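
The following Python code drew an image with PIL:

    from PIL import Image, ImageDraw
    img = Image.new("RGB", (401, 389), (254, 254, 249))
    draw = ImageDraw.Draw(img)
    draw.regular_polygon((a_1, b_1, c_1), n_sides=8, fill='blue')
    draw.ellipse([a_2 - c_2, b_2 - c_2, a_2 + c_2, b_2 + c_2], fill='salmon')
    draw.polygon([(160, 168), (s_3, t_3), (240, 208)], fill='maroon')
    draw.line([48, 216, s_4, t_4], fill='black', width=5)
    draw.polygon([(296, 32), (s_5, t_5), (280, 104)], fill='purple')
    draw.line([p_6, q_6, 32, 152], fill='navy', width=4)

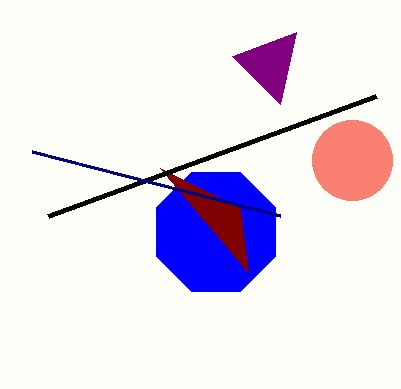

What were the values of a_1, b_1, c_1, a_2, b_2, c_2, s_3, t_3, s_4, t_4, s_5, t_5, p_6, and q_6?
a_1 = 216, b_1 = 232, c_1 = 64, a_2 = 352, b_2 = 160, c_2 = 40, s_3 = 248, t_3 = 272, s_4 = 376, t_4 = 96, s_5 = 232, t_5 = 56, p_6 = 280, q_6 = 216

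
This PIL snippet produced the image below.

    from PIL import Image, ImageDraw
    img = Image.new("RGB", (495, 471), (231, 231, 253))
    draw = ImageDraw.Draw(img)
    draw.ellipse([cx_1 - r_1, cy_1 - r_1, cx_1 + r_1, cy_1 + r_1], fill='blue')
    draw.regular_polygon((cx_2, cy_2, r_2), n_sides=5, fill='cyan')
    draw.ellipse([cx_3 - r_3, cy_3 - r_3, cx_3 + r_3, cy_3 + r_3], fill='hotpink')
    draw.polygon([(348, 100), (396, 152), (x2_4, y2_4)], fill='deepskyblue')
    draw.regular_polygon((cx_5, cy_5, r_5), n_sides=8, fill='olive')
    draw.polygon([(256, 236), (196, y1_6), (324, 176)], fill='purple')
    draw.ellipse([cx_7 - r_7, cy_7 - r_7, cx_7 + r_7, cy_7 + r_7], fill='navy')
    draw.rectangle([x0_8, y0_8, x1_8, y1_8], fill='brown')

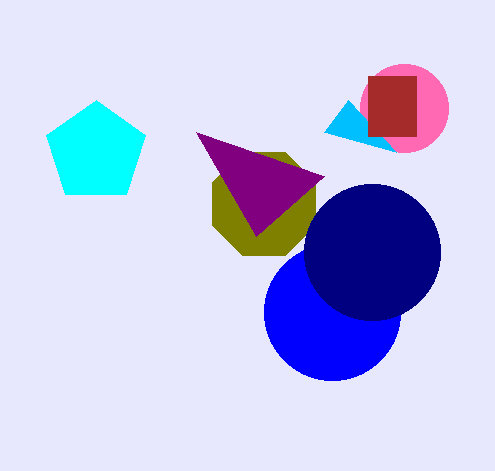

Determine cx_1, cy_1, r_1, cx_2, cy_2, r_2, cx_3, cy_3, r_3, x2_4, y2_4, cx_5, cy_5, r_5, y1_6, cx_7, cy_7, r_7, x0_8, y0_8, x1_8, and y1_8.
cx_1 = 332; cy_1 = 312; r_1 = 68; cx_2 = 96; cy_2 = 152; r_2 = 52; cx_3 = 404; cy_3 = 108; r_3 = 44; x2_4 = 324; y2_4 = 132; cx_5 = 264; cy_5 = 204; r_5 = 56; y1_6 = 132; cx_7 = 372; cy_7 = 252; r_7 = 68; x0_8 = 368; y0_8 = 76; x1_8 = 416; y1_8 = 136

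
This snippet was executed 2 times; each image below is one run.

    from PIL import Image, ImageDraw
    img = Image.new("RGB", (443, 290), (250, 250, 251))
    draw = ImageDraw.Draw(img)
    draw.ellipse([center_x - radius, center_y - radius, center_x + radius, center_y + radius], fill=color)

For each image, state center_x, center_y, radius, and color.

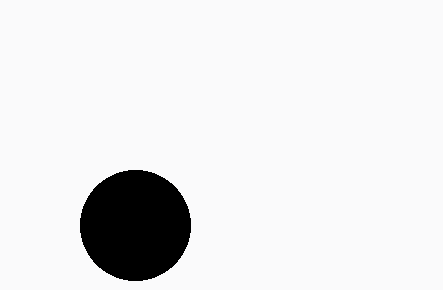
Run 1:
center_x = 135
center_y = 225
radius = 55
color = 'black'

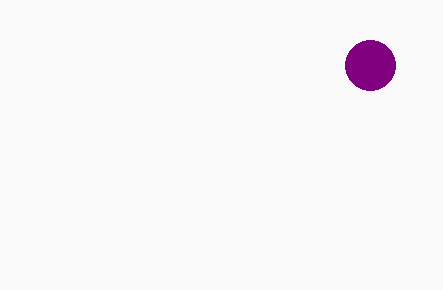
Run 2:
center_x = 370
center_y = 65
radius = 25
color = 'purple'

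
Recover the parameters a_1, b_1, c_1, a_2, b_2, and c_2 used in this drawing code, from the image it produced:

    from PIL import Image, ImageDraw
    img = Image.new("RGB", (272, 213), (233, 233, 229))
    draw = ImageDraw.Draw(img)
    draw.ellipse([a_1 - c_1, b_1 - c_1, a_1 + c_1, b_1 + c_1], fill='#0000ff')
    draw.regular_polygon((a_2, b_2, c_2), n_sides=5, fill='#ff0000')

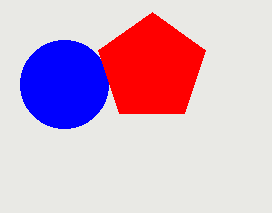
a_1 = 64
b_1 = 84
c_1 = 44
a_2 = 152
b_2 = 68
c_2 = 56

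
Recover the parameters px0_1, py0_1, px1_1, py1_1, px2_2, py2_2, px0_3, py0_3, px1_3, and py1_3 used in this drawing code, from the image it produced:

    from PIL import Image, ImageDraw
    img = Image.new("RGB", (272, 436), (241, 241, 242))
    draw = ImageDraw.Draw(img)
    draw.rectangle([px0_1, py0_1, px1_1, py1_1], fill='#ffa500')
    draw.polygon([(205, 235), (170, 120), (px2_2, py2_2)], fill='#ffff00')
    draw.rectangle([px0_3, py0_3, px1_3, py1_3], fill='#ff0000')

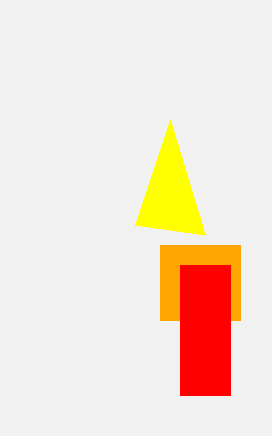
px0_1 = 160; py0_1 = 245; px1_1 = 240; py1_1 = 320; px2_2 = 135; py2_2 = 225; px0_3 = 180; py0_3 = 265; px1_3 = 230; py1_3 = 395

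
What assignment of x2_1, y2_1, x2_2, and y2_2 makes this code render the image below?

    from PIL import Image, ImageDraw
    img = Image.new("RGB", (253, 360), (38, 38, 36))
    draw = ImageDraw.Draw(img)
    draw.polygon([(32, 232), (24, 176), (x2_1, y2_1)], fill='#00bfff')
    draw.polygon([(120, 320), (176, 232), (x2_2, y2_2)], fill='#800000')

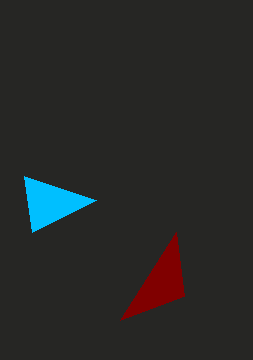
x2_1 = 96; y2_1 = 200; x2_2 = 184; y2_2 = 296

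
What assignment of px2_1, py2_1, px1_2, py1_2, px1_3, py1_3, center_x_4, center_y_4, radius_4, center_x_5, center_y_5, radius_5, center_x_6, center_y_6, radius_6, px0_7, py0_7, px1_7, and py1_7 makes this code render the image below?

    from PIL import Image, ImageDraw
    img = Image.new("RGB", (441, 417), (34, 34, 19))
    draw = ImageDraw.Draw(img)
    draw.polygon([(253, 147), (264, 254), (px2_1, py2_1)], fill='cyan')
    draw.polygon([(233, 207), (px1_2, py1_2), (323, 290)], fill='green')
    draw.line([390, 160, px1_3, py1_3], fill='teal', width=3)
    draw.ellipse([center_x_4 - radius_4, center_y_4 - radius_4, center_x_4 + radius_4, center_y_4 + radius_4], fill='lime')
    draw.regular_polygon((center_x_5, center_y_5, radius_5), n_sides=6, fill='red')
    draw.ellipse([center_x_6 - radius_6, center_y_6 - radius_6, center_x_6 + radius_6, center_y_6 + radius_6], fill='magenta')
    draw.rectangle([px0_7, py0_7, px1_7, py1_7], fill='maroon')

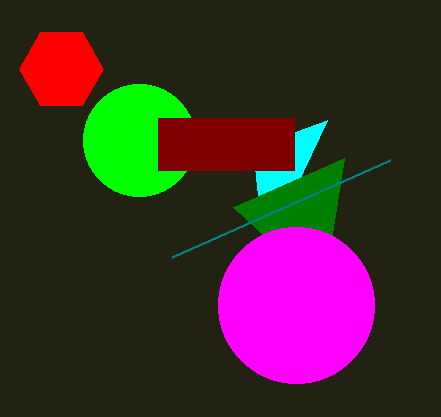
px2_1 = 327, py2_1 = 120, px1_2 = 344, py1_2 = 158, px1_3 = 172, py1_3 = 257, center_x_4 = 139, center_y_4 = 140, radius_4 = 56, center_x_5 = 61, center_y_5 = 69, radius_5 = 42, center_x_6 = 296, center_y_6 = 305, radius_6 = 78, px0_7 = 158, py0_7 = 118, px1_7 = 294, py1_7 = 170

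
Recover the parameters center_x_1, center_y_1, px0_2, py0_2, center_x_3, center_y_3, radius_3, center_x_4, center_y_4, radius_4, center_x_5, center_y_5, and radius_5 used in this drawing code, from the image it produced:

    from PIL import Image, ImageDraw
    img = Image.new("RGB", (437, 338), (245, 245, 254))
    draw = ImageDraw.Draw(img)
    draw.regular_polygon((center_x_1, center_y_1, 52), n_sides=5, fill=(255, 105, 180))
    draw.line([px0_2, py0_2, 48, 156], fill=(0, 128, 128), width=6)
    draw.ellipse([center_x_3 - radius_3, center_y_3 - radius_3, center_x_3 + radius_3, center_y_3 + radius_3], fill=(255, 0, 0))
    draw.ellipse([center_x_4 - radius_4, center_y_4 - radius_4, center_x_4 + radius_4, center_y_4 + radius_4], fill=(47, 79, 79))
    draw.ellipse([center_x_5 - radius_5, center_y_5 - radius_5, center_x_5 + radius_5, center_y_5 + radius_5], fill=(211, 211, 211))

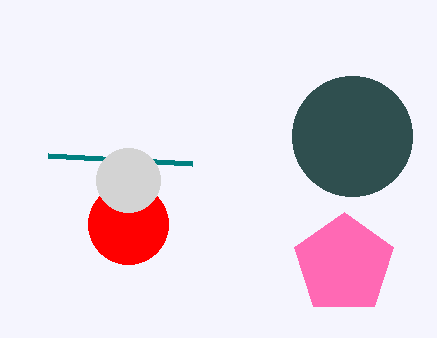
center_x_1 = 344, center_y_1 = 264, px0_2 = 192, py0_2 = 164, center_x_3 = 128, center_y_3 = 224, radius_3 = 40, center_x_4 = 352, center_y_4 = 136, radius_4 = 60, center_x_5 = 128, center_y_5 = 180, radius_5 = 32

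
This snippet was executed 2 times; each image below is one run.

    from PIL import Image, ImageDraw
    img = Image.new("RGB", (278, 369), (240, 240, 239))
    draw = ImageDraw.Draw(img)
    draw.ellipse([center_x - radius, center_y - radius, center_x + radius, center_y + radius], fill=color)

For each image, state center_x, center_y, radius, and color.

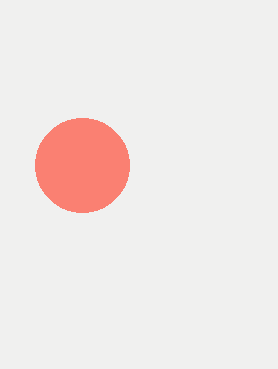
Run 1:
center_x = 82; center_y = 165; radius = 47; color = 'salmon'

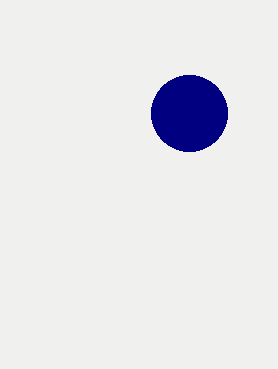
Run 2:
center_x = 189, center_y = 113, radius = 38, color = 'navy'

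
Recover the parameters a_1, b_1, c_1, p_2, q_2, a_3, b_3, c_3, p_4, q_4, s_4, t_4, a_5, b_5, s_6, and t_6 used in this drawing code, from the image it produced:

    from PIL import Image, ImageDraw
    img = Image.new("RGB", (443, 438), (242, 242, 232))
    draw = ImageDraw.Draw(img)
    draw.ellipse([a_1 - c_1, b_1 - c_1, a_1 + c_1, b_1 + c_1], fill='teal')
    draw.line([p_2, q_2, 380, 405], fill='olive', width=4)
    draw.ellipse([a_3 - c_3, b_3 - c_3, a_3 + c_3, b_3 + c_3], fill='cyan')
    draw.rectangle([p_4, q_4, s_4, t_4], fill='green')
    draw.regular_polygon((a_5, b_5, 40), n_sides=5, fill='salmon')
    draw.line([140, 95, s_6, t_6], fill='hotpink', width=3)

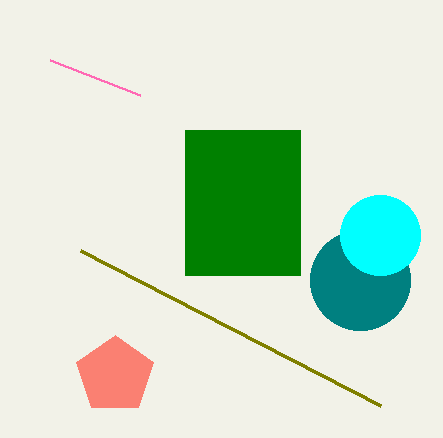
a_1 = 360, b_1 = 280, c_1 = 50, p_2 = 80, q_2 = 250, a_3 = 380, b_3 = 235, c_3 = 40, p_4 = 185, q_4 = 130, s_4 = 300, t_4 = 275, a_5 = 115, b_5 = 375, s_6 = 50, t_6 = 60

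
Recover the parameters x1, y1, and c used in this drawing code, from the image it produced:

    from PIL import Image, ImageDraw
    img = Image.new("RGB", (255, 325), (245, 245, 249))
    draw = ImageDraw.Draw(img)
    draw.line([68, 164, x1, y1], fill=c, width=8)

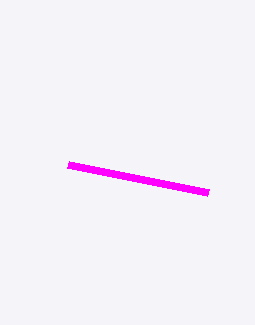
x1 = 208, y1 = 192, c = 'magenta'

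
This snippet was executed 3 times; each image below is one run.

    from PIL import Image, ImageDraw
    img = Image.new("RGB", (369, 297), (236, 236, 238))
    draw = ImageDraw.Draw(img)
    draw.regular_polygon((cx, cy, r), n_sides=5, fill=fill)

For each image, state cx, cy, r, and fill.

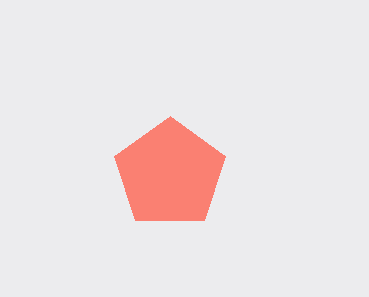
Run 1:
cx = 170; cy = 174; r = 58; fill = 'salmon'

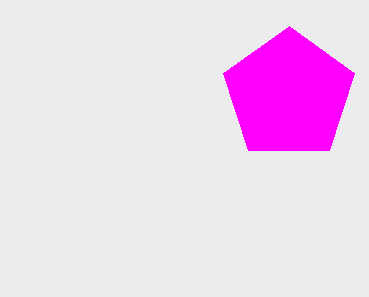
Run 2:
cx = 289; cy = 95; r = 69; fill = 'magenta'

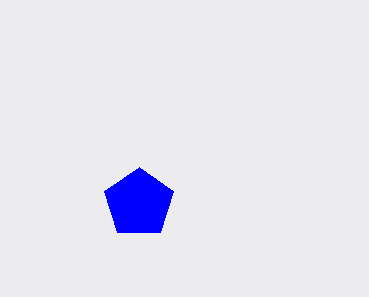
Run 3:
cx = 139, cy = 203, r = 36, fill = 'blue'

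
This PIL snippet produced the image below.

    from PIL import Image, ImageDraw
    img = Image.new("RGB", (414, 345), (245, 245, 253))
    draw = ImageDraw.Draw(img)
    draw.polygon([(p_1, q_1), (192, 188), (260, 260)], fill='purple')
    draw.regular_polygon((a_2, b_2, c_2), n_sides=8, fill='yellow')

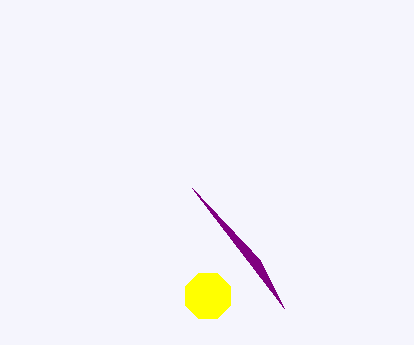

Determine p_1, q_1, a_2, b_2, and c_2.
p_1 = 284
q_1 = 308
a_2 = 208
b_2 = 296
c_2 = 24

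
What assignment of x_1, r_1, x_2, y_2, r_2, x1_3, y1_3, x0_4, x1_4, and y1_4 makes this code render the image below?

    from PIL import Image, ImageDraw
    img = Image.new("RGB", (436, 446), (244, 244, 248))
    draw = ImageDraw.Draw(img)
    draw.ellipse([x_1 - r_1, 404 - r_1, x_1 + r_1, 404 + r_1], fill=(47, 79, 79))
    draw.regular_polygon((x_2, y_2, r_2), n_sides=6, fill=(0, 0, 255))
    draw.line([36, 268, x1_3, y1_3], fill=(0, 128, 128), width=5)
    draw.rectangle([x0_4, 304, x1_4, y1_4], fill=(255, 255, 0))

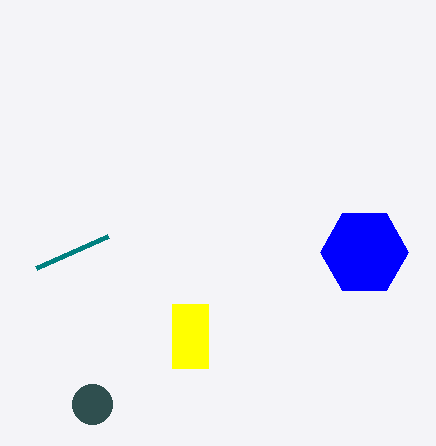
x_1 = 92; r_1 = 20; x_2 = 364; y_2 = 252; r_2 = 44; x1_3 = 108; y1_3 = 236; x0_4 = 172; x1_4 = 208; y1_4 = 368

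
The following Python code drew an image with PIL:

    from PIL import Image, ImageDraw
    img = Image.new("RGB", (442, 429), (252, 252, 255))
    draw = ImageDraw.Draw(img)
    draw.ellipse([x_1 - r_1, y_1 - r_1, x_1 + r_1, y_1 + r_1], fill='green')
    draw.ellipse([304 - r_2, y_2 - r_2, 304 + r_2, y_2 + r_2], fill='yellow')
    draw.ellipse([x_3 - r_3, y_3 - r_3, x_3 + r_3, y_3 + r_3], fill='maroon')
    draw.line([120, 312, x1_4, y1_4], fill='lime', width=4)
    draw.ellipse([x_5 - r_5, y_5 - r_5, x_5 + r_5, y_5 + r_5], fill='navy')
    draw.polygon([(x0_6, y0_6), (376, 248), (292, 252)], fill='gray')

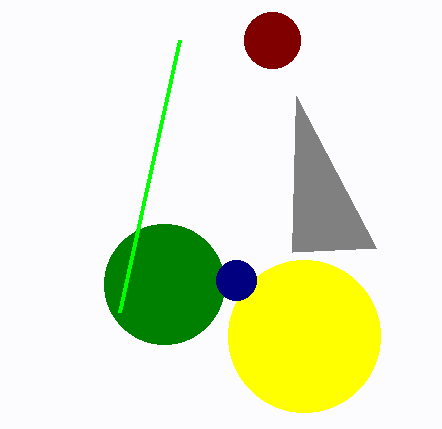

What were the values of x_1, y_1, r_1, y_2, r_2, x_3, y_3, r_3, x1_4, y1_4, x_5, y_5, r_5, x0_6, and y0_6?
x_1 = 164; y_1 = 284; r_1 = 60; y_2 = 336; r_2 = 76; x_3 = 272; y_3 = 40; r_3 = 28; x1_4 = 180; y1_4 = 40; x_5 = 236; y_5 = 280; r_5 = 20; x0_6 = 296; y0_6 = 96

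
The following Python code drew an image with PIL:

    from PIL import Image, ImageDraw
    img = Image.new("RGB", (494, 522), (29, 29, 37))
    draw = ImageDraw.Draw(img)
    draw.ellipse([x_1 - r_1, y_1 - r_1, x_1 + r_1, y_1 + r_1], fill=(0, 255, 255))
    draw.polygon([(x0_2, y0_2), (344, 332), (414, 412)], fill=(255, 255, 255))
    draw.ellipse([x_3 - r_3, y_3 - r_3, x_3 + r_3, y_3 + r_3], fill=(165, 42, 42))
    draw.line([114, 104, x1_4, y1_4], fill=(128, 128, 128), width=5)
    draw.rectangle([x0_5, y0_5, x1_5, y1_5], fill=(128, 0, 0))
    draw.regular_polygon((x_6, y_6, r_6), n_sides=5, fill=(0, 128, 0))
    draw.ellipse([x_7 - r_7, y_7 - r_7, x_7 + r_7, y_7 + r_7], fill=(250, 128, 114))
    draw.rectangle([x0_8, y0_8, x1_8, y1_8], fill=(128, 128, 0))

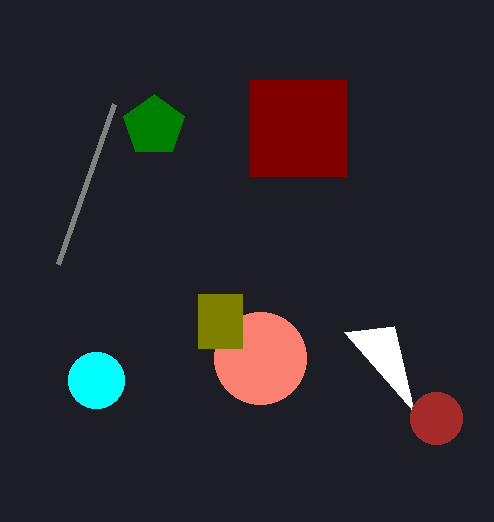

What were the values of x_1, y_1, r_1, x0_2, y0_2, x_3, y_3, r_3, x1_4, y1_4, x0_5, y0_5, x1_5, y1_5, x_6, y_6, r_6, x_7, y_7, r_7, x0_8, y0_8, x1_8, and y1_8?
x_1 = 96; y_1 = 380; r_1 = 28; x0_2 = 394; y0_2 = 326; x_3 = 436; y_3 = 418; r_3 = 26; x1_4 = 58; y1_4 = 264; x0_5 = 250; y0_5 = 80; x1_5 = 346; y1_5 = 176; x_6 = 154; y_6 = 126; r_6 = 32; x_7 = 260; y_7 = 358; r_7 = 46; x0_8 = 198; y0_8 = 294; x1_8 = 242; y1_8 = 348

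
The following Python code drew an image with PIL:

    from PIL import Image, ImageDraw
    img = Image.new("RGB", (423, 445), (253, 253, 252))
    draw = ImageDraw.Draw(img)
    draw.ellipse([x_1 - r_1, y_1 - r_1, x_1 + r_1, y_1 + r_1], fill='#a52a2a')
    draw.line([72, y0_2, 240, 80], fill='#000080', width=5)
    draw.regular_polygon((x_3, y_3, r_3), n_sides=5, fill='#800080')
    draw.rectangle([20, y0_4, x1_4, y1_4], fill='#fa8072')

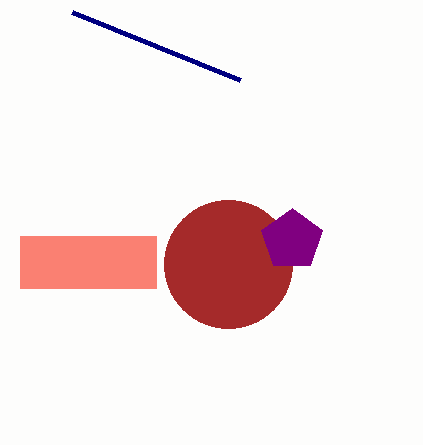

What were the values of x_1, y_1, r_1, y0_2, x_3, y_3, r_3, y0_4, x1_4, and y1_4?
x_1 = 228
y_1 = 264
r_1 = 64
y0_2 = 12
x_3 = 292
y_3 = 240
r_3 = 32
y0_4 = 236
x1_4 = 156
y1_4 = 288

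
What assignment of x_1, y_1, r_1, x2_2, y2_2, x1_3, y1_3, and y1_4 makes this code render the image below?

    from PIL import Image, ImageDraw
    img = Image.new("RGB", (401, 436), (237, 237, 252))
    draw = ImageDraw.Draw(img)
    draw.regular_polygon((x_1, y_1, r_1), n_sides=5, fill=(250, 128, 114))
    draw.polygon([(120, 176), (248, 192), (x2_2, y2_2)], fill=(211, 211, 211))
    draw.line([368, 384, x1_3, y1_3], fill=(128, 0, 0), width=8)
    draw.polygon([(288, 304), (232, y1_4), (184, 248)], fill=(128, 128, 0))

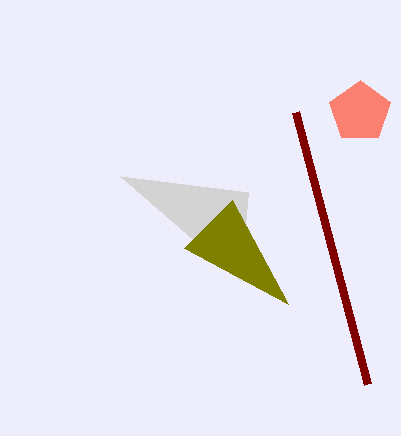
x_1 = 360
y_1 = 112
r_1 = 32
x2_2 = 240
y2_2 = 280
x1_3 = 296
y1_3 = 112
y1_4 = 200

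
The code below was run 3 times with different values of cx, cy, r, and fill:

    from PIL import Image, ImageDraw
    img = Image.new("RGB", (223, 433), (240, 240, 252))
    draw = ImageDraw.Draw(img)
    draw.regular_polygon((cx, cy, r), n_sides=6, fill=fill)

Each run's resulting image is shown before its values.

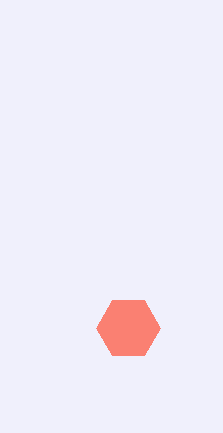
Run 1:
cx = 128
cy = 328
r = 32
fill = 'salmon'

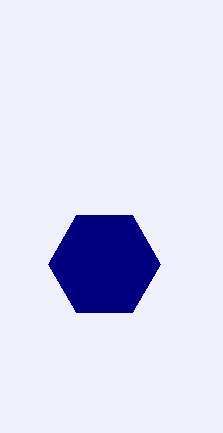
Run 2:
cx = 104
cy = 264
r = 56
fill = 'navy'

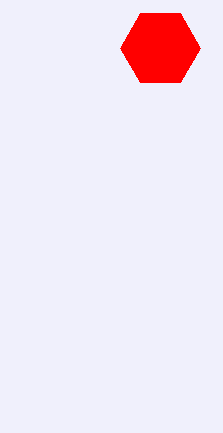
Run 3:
cx = 160, cy = 48, r = 40, fill = 'red'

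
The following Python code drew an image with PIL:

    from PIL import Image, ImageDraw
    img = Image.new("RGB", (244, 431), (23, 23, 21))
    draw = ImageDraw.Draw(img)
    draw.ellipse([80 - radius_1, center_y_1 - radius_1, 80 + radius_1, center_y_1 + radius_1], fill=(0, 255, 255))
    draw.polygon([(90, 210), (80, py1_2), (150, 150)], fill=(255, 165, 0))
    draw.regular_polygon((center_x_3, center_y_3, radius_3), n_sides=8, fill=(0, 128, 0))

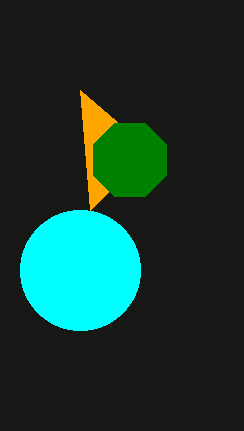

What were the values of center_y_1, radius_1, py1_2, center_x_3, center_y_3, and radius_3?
center_y_1 = 270; radius_1 = 60; py1_2 = 90; center_x_3 = 130; center_y_3 = 160; radius_3 = 40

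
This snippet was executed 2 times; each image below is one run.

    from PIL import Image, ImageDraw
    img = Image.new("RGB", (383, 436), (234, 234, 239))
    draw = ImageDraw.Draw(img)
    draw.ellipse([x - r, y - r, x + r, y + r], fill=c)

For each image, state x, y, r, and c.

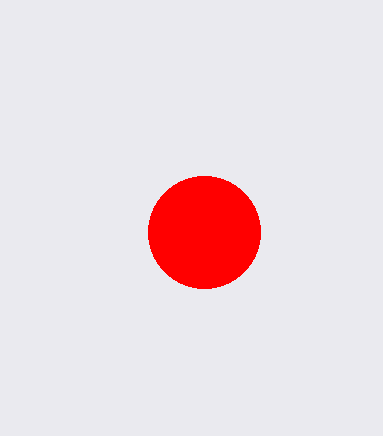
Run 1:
x = 204; y = 232; r = 56; c = 'red'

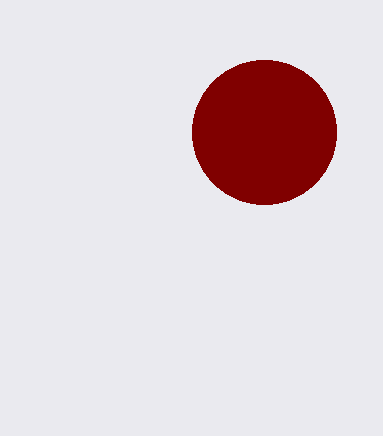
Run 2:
x = 264; y = 132; r = 72; c = 'maroon'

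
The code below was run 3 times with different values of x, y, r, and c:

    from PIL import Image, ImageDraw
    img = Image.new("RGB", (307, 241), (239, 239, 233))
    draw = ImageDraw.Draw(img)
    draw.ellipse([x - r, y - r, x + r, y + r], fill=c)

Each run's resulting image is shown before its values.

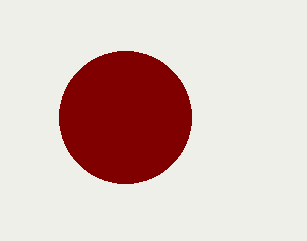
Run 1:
x = 125; y = 117; r = 66; c = 'maroon'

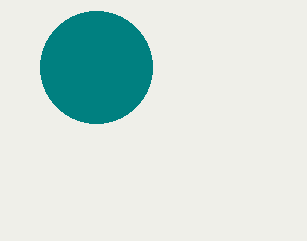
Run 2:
x = 96
y = 67
r = 56
c = 'teal'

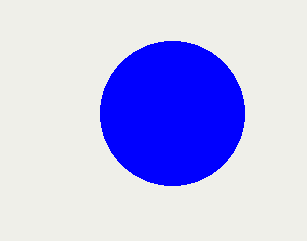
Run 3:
x = 172; y = 113; r = 72; c = 'blue'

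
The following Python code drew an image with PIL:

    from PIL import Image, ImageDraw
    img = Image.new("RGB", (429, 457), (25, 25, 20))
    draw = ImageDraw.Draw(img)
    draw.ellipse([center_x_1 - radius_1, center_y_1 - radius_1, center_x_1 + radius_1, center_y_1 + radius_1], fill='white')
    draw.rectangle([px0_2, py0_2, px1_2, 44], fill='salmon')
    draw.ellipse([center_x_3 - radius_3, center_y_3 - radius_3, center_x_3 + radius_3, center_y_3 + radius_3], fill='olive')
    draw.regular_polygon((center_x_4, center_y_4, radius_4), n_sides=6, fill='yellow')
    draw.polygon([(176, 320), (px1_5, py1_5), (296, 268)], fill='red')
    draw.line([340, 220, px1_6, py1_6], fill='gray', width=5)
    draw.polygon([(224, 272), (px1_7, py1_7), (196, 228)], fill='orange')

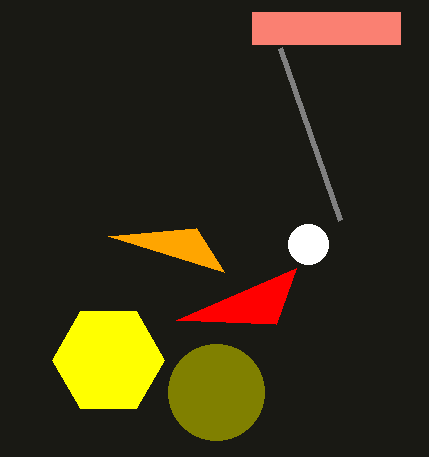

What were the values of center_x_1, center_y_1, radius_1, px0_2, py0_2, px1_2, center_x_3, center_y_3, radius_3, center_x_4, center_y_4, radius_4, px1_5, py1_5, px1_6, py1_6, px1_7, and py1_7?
center_x_1 = 308
center_y_1 = 244
radius_1 = 20
px0_2 = 252
py0_2 = 12
px1_2 = 400
center_x_3 = 216
center_y_3 = 392
radius_3 = 48
center_x_4 = 108
center_y_4 = 360
radius_4 = 56
px1_5 = 276
py1_5 = 324
px1_6 = 280
py1_6 = 48
px1_7 = 108
py1_7 = 236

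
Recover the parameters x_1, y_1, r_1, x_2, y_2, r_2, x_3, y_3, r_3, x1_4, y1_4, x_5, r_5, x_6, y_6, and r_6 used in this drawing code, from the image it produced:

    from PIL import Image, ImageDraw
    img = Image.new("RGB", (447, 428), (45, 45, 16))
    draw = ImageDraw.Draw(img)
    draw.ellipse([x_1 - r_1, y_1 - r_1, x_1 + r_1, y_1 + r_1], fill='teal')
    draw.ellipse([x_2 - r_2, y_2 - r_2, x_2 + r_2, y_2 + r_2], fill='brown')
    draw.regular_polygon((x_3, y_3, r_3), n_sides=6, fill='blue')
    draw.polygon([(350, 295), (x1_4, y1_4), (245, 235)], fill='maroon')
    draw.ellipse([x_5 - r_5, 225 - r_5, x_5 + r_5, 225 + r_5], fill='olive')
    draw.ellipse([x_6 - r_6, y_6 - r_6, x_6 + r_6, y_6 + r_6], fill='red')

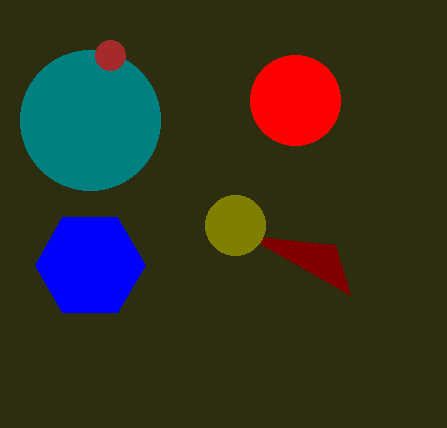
x_1 = 90, y_1 = 120, r_1 = 70, x_2 = 110, y_2 = 55, r_2 = 15, x_3 = 90, y_3 = 265, r_3 = 55, x1_4 = 335, y1_4 = 245, x_5 = 235, r_5 = 30, x_6 = 295, y_6 = 100, r_6 = 45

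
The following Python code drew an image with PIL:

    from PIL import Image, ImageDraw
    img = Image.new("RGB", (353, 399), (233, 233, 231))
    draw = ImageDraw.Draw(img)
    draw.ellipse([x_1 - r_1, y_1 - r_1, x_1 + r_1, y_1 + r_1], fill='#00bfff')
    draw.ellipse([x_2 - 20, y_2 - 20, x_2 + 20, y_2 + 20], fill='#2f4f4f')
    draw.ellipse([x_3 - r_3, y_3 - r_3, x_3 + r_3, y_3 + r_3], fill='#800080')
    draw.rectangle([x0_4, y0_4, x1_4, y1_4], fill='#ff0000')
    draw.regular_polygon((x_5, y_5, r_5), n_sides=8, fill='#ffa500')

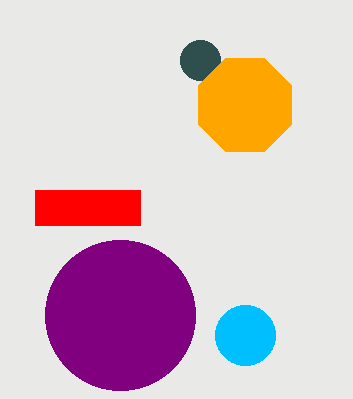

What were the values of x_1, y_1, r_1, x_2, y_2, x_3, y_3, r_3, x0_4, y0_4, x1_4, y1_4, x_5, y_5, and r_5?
x_1 = 245; y_1 = 335; r_1 = 30; x_2 = 200; y_2 = 60; x_3 = 120; y_3 = 315; r_3 = 75; x0_4 = 35; y0_4 = 190; x1_4 = 140; y1_4 = 225; x_5 = 245; y_5 = 105; r_5 = 50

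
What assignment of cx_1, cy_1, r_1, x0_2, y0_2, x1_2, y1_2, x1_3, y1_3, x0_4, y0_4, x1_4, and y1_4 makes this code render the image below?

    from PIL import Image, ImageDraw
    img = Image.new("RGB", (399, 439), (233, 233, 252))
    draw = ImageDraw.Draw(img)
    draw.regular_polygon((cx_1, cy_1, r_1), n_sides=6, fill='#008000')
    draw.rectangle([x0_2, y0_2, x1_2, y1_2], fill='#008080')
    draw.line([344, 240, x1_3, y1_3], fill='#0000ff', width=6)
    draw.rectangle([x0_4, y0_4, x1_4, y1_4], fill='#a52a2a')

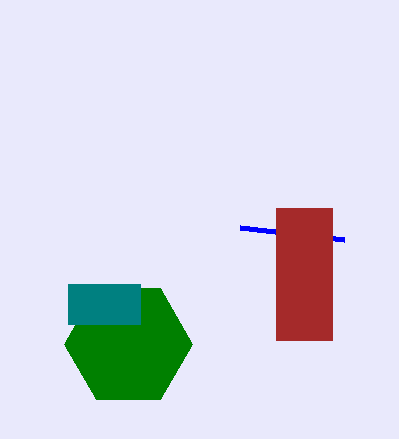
cx_1 = 128; cy_1 = 344; r_1 = 64; x0_2 = 68; y0_2 = 284; x1_2 = 140; y1_2 = 324; x1_3 = 240; y1_3 = 228; x0_4 = 276; y0_4 = 208; x1_4 = 332; y1_4 = 340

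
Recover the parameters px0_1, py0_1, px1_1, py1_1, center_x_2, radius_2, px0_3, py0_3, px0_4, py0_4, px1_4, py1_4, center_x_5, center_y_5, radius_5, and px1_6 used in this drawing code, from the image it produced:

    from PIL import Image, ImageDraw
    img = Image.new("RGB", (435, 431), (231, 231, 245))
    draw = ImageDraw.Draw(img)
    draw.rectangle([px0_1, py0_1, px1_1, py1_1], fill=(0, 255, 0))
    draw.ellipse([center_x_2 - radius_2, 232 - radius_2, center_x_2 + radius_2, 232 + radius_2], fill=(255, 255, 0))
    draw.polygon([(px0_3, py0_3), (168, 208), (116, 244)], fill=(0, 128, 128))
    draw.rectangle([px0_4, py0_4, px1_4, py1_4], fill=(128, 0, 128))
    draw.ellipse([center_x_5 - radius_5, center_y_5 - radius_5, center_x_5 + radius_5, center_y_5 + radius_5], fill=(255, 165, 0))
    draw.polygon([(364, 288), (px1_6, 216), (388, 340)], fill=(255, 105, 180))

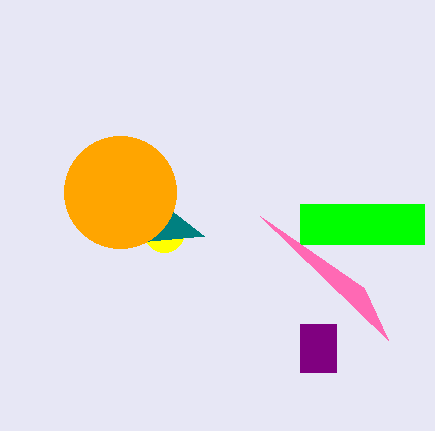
px0_1 = 300
py0_1 = 204
px1_1 = 424
py1_1 = 244
center_x_2 = 164
radius_2 = 20
px0_3 = 204
py0_3 = 236
px0_4 = 300
py0_4 = 324
px1_4 = 336
py1_4 = 372
center_x_5 = 120
center_y_5 = 192
radius_5 = 56
px1_6 = 260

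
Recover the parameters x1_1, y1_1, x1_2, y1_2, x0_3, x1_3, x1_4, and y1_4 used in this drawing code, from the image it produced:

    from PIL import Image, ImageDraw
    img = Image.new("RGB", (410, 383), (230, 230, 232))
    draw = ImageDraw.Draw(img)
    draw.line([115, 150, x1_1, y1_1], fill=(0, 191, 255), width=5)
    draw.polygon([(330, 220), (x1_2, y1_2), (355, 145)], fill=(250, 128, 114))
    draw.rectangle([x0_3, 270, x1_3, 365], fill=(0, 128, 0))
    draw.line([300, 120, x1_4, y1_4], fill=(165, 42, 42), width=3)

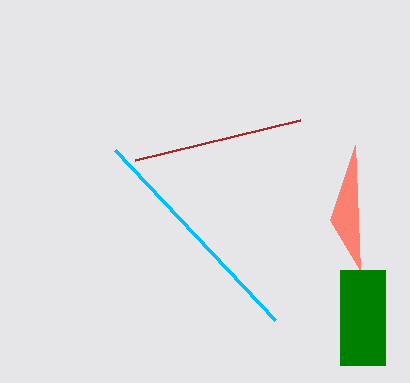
x1_1 = 275
y1_1 = 320
x1_2 = 360
y1_2 = 270
x0_3 = 340
x1_3 = 385
x1_4 = 135
y1_4 = 160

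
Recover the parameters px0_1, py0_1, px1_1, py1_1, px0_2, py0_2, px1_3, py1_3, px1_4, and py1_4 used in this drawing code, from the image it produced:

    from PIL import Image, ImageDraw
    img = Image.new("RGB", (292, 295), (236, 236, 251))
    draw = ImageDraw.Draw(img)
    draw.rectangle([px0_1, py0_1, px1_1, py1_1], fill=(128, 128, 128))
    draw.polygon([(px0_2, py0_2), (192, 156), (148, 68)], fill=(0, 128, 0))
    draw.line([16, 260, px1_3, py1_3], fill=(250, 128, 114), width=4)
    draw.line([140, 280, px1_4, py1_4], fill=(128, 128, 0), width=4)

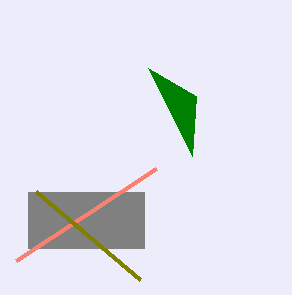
px0_1 = 28; py0_1 = 192; px1_1 = 144; py1_1 = 248; px0_2 = 196; py0_2 = 96; px1_3 = 156; py1_3 = 168; px1_4 = 36; py1_4 = 192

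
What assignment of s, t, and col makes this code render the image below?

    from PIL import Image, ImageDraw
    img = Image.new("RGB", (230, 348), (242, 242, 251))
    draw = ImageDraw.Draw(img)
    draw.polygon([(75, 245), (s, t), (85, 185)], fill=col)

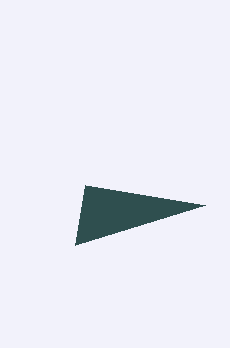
s = 205, t = 205, col = 'darkslategray'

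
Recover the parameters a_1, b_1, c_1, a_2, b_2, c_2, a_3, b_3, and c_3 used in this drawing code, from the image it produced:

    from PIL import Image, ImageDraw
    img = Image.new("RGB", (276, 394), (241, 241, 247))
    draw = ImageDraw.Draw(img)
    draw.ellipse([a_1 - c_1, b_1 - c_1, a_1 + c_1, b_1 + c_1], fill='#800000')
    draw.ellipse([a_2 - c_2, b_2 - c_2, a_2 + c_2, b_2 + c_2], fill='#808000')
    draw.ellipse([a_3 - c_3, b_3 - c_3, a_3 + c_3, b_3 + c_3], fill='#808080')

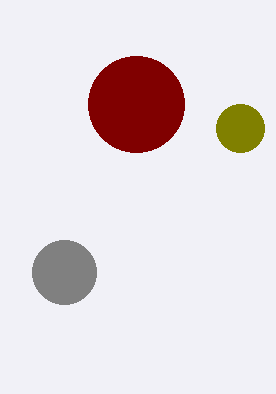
a_1 = 136, b_1 = 104, c_1 = 48, a_2 = 240, b_2 = 128, c_2 = 24, a_3 = 64, b_3 = 272, c_3 = 32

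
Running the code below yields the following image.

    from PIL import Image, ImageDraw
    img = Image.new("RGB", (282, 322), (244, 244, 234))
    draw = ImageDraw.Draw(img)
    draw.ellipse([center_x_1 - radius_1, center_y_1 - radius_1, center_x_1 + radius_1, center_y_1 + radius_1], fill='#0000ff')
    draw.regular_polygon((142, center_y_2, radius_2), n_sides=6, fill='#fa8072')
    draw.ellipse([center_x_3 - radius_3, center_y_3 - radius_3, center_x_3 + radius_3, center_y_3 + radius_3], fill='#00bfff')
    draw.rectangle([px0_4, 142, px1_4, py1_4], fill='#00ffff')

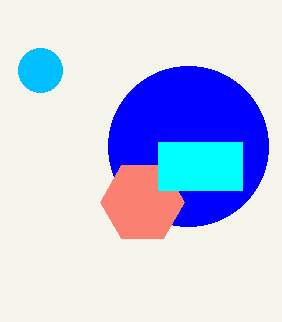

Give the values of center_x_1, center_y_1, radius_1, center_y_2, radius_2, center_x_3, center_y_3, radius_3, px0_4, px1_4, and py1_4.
center_x_1 = 188; center_y_1 = 146; radius_1 = 80; center_y_2 = 202; radius_2 = 42; center_x_3 = 40; center_y_3 = 70; radius_3 = 22; px0_4 = 158; px1_4 = 242; py1_4 = 190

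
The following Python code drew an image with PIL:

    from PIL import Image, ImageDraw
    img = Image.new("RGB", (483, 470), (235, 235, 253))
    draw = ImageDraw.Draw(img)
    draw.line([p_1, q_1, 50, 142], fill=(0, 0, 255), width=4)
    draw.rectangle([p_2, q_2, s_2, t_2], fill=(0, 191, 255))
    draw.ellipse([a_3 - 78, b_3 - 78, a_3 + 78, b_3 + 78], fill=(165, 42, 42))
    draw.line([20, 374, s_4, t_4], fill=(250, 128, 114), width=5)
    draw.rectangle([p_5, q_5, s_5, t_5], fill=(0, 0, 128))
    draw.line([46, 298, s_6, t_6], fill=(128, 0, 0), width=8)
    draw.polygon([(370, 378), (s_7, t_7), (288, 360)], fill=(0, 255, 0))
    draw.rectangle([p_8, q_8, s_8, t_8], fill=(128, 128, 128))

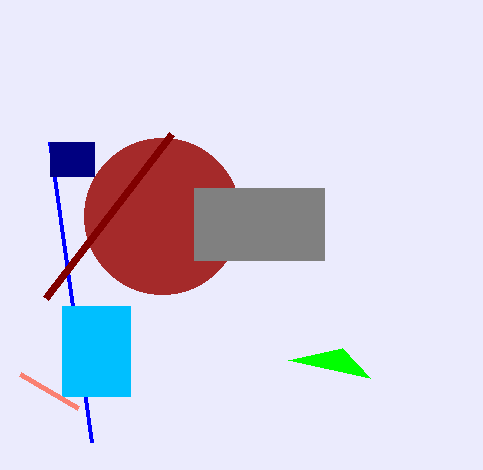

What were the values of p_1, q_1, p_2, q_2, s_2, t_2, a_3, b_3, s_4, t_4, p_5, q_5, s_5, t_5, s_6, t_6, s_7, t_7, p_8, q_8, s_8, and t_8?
p_1 = 92; q_1 = 442; p_2 = 62; q_2 = 306; s_2 = 130; t_2 = 396; a_3 = 162; b_3 = 216; s_4 = 78; t_4 = 408; p_5 = 50; q_5 = 142; s_5 = 94; t_5 = 176; s_6 = 172; t_6 = 134; s_7 = 342; t_7 = 348; p_8 = 194; q_8 = 188; s_8 = 324; t_8 = 260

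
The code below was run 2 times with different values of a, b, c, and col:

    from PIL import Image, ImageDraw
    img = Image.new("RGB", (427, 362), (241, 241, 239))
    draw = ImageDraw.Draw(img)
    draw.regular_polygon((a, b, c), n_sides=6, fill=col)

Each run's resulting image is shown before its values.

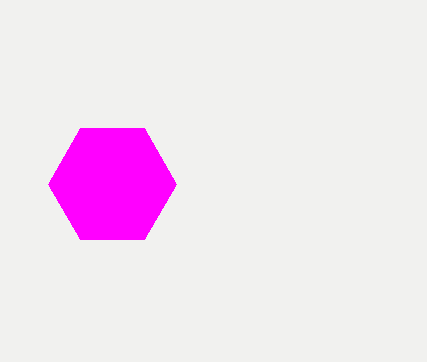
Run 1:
a = 112; b = 184; c = 64; col = 'magenta'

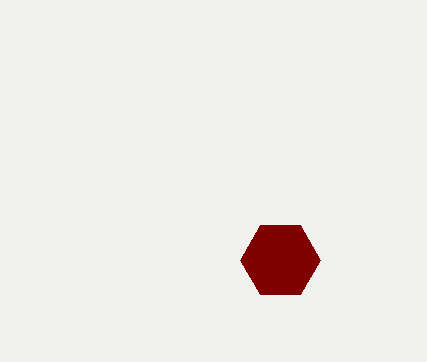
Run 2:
a = 280
b = 260
c = 40
col = 'maroon'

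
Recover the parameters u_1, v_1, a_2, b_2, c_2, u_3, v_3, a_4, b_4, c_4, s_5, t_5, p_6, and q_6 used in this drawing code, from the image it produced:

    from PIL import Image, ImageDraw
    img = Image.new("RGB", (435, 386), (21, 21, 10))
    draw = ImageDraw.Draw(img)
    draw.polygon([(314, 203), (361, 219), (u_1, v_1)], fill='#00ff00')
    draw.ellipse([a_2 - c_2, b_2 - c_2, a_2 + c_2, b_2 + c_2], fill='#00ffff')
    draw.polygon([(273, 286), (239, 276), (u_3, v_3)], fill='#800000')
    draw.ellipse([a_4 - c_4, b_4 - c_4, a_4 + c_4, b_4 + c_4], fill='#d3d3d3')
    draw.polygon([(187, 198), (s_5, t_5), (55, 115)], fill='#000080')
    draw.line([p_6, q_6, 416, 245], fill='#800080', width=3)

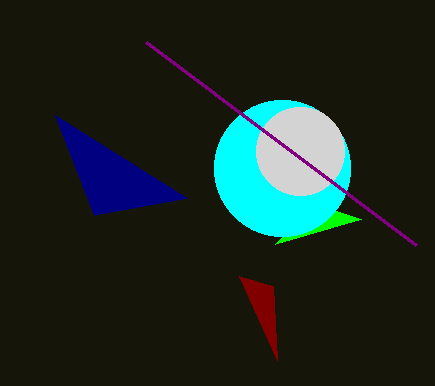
u_1 = 275, v_1 = 244, a_2 = 282, b_2 = 168, c_2 = 68, u_3 = 277, v_3 = 360, a_4 = 300, b_4 = 151, c_4 = 44, s_5 = 94, t_5 = 215, p_6 = 146, q_6 = 42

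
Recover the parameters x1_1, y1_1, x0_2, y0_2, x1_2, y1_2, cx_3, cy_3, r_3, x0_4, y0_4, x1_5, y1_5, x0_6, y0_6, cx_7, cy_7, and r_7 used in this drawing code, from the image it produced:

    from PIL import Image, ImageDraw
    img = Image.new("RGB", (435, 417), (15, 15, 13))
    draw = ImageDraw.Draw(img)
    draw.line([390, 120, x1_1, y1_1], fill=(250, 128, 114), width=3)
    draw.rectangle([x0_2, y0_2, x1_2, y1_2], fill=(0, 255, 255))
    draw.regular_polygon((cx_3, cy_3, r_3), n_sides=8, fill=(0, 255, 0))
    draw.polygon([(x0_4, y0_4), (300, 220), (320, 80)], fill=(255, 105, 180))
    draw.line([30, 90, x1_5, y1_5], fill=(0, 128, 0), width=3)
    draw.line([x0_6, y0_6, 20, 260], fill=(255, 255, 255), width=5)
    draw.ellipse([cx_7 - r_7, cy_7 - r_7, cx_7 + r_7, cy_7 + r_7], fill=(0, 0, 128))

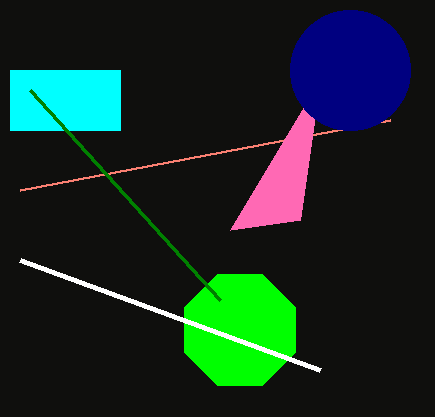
x1_1 = 20; y1_1 = 190; x0_2 = 10; y0_2 = 70; x1_2 = 120; y1_2 = 130; cx_3 = 240; cy_3 = 330; r_3 = 60; x0_4 = 230; y0_4 = 230; x1_5 = 220; y1_5 = 300; x0_6 = 320; y0_6 = 370; cx_7 = 350; cy_7 = 70; r_7 = 60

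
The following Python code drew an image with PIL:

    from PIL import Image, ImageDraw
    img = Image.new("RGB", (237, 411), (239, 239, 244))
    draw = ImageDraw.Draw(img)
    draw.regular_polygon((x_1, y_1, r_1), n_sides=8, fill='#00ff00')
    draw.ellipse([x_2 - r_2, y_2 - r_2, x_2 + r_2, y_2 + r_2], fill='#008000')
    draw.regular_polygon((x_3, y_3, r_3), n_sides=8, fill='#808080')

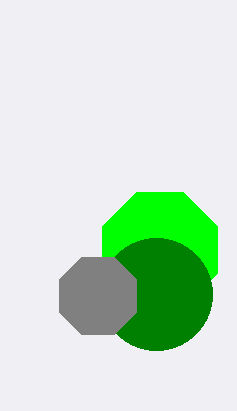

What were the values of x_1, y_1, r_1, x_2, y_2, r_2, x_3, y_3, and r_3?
x_1 = 160
y_1 = 250
r_1 = 62
x_2 = 156
y_2 = 294
r_2 = 56
x_3 = 98
y_3 = 296
r_3 = 42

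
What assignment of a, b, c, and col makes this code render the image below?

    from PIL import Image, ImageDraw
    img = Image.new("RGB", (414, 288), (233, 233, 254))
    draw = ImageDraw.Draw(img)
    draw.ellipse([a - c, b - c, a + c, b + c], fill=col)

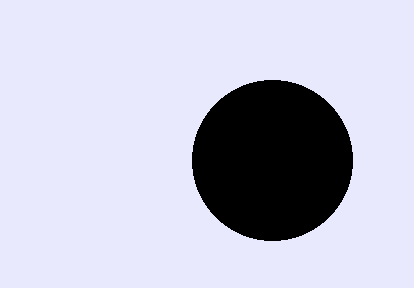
a = 272
b = 160
c = 80
col = 'black'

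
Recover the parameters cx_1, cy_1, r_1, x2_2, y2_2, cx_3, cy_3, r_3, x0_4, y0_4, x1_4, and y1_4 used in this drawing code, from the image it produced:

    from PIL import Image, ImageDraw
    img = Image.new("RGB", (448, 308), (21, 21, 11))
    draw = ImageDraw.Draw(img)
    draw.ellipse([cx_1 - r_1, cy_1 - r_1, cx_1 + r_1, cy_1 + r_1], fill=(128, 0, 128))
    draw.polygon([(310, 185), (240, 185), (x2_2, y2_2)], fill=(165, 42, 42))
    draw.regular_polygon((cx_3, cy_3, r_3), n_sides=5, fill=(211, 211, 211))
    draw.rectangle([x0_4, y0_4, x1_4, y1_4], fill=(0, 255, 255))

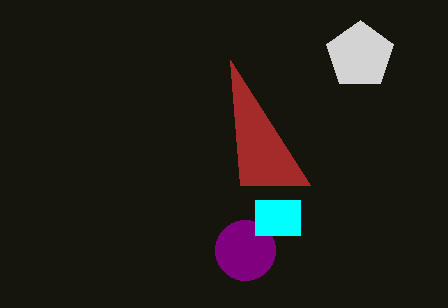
cx_1 = 245; cy_1 = 250; r_1 = 30; x2_2 = 230; y2_2 = 60; cx_3 = 360; cy_3 = 55; r_3 = 35; x0_4 = 255; y0_4 = 200; x1_4 = 300; y1_4 = 235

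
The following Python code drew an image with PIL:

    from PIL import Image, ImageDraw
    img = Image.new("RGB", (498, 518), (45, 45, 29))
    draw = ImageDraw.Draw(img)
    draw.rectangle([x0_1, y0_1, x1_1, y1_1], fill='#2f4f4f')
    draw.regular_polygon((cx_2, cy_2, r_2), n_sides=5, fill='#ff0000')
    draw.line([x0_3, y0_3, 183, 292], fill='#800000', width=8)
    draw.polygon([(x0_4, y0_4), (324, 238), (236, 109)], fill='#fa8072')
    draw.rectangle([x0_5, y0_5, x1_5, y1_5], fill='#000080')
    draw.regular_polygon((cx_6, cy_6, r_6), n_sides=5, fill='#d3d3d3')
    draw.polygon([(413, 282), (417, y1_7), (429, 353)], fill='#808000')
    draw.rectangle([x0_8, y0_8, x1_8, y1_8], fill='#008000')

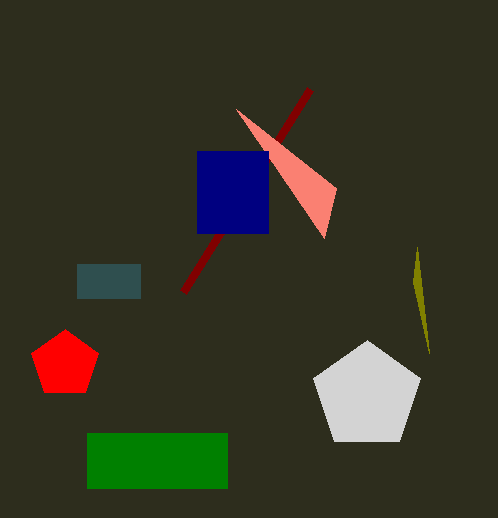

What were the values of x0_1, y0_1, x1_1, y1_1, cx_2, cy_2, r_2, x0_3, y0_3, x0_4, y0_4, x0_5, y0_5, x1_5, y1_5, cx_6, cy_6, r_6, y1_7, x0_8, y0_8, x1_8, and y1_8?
x0_1 = 77; y0_1 = 264; x1_1 = 140; y1_1 = 298; cx_2 = 65; cy_2 = 364; r_2 = 35; x0_3 = 310; y0_3 = 89; x0_4 = 336; y0_4 = 188; x0_5 = 197; y0_5 = 151; x1_5 = 268; y1_5 = 233; cx_6 = 367; cy_6 = 396; r_6 = 56; y1_7 = 247; x0_8 = 87; y0_8 = 433; x1_8 = 227; y1_8 = 488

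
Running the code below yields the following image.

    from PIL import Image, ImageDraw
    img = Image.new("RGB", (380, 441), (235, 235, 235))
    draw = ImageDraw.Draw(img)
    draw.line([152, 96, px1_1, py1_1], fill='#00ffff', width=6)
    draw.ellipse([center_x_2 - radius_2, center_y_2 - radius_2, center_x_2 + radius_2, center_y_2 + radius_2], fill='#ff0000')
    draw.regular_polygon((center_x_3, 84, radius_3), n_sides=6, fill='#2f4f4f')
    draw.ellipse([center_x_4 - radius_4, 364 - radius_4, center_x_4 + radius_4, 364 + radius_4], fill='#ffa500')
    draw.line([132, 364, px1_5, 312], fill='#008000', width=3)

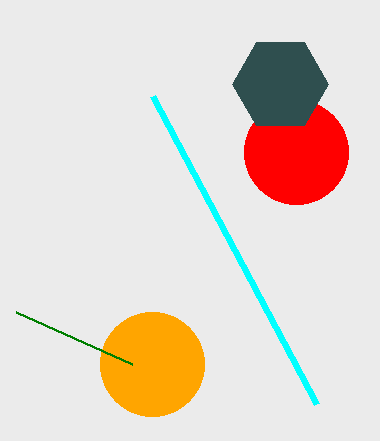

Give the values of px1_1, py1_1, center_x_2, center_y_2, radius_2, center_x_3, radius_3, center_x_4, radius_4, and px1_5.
px1_1 = 316
py1_1 = 404
center_x_2 = 296
center_y_2 = 152
radius_2 = 52
center_x_3 = 280
radius_3 = 48
center_x_4 = 152
radius_4 = 52
px1_5 = 16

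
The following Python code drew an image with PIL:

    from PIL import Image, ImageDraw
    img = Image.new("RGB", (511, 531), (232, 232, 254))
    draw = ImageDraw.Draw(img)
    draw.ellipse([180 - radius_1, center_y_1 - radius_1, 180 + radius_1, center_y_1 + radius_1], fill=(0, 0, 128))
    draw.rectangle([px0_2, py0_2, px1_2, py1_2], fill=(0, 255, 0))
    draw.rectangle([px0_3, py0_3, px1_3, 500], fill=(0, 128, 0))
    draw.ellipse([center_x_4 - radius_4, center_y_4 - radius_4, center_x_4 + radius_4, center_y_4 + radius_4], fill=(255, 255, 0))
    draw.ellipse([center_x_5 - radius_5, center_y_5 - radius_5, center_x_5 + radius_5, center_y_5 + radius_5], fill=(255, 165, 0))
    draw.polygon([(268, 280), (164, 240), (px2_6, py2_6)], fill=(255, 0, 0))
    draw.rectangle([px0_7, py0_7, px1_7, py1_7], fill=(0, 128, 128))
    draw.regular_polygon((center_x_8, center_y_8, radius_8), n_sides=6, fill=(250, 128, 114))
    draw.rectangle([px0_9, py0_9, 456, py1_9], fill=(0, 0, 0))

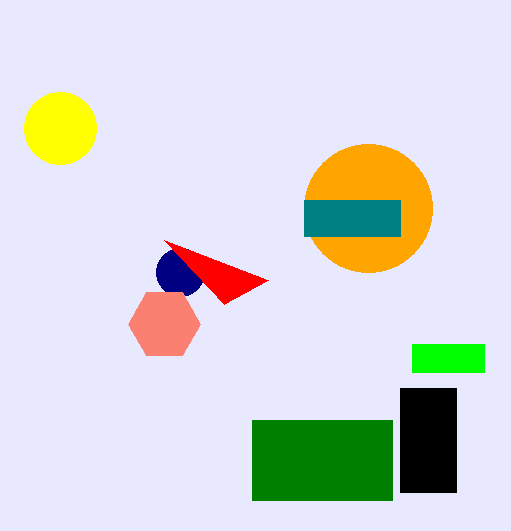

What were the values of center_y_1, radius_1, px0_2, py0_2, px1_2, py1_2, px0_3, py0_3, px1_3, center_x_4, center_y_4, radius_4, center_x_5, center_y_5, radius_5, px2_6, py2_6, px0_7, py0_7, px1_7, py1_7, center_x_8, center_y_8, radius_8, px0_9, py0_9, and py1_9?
center_y_1 = 272, radius_1 = 24, px0_2 = 412, py0_2 = 344, px1_2 = 484, py1_2 = 372, px0_3 = 252, py0_3 = 420, px1_3 = 392, center_x_4 = 60, center_y_4 = 128, radius_4 = 36, center_x_5 = 368, center_y_5 = 208, radius_5 = 64, px2_6 = 224, py2_6 = 304, px0_7 = 304, py0_7 = 200, px1_7 = 400, py1_7 = 236, center_x_8 = 164, center_y_8 = 324, radius_8 = 36, px0_9 = 400, py0_9 = 388, py1_9 = 492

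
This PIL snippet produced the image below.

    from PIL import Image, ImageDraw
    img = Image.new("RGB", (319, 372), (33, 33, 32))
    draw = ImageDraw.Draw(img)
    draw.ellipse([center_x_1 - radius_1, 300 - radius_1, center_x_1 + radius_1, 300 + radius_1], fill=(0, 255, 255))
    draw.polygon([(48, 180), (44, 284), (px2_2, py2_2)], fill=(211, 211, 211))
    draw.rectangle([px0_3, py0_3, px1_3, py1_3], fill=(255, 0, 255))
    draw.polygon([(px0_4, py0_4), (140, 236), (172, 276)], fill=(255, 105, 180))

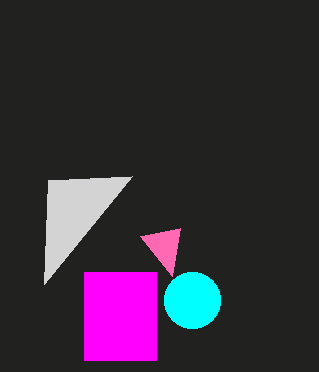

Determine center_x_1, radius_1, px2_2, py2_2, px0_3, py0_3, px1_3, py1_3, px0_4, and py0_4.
center_x_1 = 192, radius_1 = 28, px2_2 = 132, py2_2 = 176, px0_3 = 84, py0_3 = 272, px1_3 = 156, py1_3 = 360, px0_4 = 180, py0_4 = 228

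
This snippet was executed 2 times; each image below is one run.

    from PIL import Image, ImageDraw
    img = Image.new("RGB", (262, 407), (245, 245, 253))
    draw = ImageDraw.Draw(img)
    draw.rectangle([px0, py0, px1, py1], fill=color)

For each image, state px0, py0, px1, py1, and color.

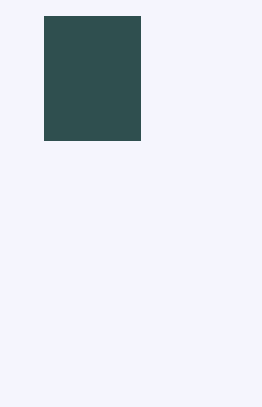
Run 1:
px0 = 44
py0 = 16
px1 = 140
py1 = 140
color = 'darkslategray'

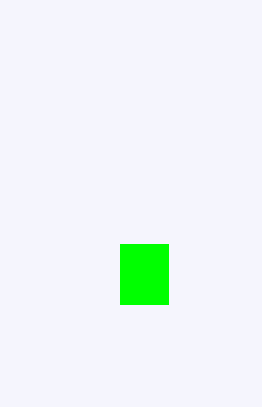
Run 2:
px0 = 120; py0 = 244; px1 = 168; py1 = 304; color = 'lime'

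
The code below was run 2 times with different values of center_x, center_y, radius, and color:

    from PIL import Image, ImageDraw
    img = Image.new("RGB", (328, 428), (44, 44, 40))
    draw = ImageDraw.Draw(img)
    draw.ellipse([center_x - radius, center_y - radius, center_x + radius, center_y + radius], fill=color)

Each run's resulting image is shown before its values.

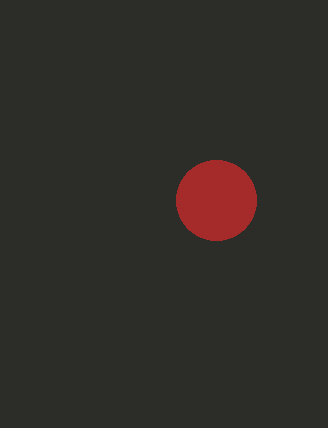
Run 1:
center_x = 216, center_y = 200, radius = 40, color = 'brown'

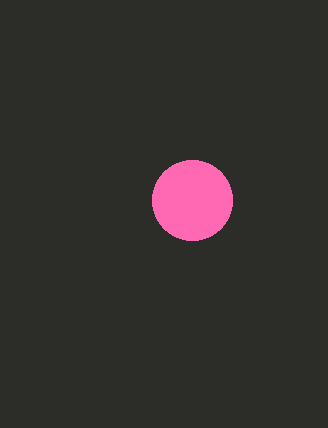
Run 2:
center_x = 192
center_y = 200
radius = 40
color = 'hotpink'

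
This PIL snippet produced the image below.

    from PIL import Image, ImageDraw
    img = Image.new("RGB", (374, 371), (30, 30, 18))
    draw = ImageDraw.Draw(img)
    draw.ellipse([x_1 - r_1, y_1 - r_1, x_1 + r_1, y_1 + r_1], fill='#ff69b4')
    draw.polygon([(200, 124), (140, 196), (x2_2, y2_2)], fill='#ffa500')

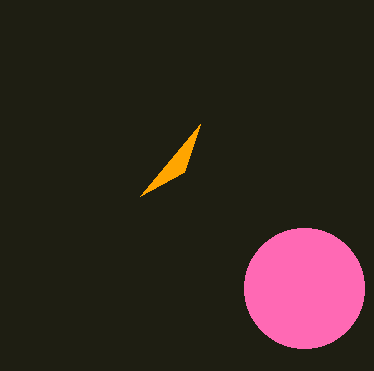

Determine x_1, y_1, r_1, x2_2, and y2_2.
x_1 = 304; y_1 = 288; r_1 = 60; x2_2 = 184; y2_2 = 172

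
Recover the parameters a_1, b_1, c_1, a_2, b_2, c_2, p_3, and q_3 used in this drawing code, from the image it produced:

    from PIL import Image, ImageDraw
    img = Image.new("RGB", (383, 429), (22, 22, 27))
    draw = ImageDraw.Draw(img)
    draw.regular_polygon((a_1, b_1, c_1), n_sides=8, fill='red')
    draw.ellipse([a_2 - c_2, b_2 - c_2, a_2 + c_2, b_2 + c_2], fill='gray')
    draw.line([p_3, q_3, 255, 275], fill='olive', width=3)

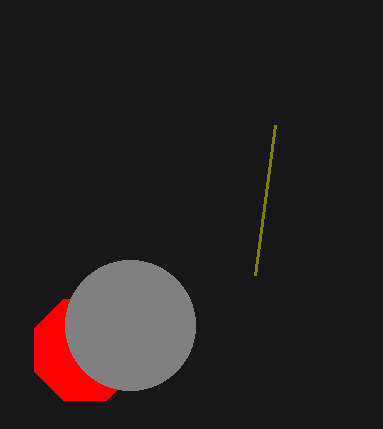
a_1 = 85; b_1 = 350; c_1 = 55; a_2 = 130; b_2 = 325; c_2 = 65; p_3 = 275; q_3 = 125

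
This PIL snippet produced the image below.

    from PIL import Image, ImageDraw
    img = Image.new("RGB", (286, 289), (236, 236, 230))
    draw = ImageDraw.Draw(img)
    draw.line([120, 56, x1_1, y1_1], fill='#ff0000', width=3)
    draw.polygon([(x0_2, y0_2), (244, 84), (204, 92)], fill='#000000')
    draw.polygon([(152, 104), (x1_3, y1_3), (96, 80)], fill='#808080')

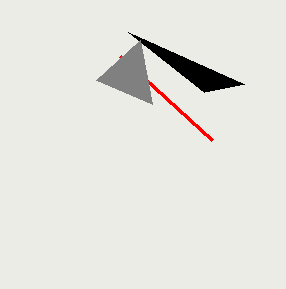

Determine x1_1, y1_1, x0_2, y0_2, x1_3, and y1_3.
x1_1 = 212; y1_1 = 140; x0_2 = 128; y0_2 = 32; x1_3 = 140; y1_3 = 40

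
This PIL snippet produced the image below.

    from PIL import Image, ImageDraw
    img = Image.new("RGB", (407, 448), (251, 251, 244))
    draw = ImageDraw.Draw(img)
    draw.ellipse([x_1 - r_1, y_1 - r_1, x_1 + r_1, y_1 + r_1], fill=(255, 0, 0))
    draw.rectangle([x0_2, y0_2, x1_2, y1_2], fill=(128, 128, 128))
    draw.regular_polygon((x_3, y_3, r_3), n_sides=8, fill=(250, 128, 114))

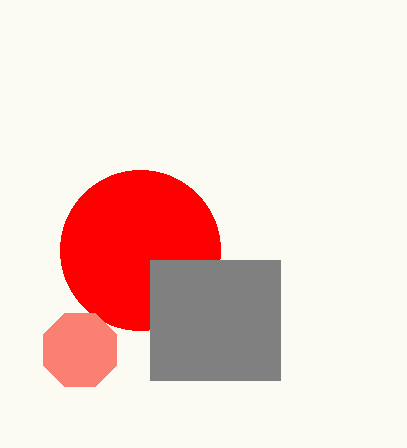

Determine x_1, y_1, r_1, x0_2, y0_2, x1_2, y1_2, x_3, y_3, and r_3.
x_1 = 140
y_1 = 250
r_1 = 80
x0_2 = 150
y0_2 = 260
x1_2 = 280
y1_2 = 380
x_3 = 80
y_3 = 350
r_3 = 40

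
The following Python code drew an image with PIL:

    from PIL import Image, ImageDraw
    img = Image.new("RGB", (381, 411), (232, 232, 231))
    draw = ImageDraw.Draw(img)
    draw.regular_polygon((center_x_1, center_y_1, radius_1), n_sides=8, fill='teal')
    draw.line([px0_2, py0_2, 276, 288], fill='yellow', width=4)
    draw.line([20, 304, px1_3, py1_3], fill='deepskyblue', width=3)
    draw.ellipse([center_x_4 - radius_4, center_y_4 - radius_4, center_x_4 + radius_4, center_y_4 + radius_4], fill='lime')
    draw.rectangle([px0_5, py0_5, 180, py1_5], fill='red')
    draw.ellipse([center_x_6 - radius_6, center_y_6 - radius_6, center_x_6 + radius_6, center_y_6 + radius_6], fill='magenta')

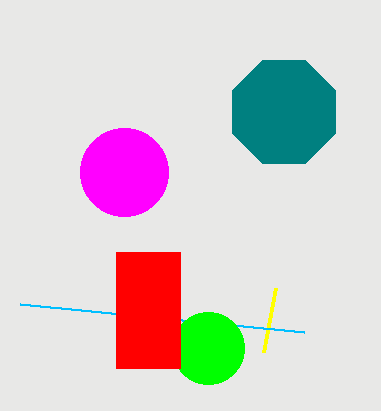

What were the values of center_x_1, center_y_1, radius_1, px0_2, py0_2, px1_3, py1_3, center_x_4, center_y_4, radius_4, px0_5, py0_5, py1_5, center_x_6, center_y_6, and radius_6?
center_x_1 = 284; center_y_1 = 112; radius_1 = 56; px0_2 = 264; py0_2 = 352; px1_3 = 304; py1_3 = 332; center_x_4 = 208; center_y_4 = 348; radius_4 = 36; px0_5 = 116; py0_5 = 252; py1_5 = 368; center_x_6 = 124; center_y_6 = 172; radius_6 = 44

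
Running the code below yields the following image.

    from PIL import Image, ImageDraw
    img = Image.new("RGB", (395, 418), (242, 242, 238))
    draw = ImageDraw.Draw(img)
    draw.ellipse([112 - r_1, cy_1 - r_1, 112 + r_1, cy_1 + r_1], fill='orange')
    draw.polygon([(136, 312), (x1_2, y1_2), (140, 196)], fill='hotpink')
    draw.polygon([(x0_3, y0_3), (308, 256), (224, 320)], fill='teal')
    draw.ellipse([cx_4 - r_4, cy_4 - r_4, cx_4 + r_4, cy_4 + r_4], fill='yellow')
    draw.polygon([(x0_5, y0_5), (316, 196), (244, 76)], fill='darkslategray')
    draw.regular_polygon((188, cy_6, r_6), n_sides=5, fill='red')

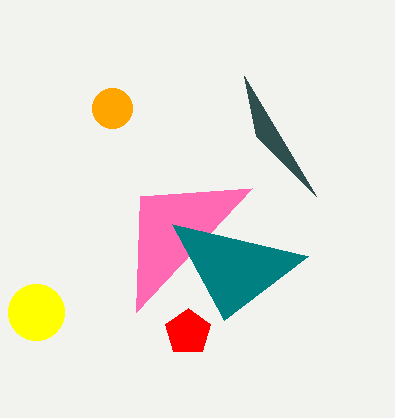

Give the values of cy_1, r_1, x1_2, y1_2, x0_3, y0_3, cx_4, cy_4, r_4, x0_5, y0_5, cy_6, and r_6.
cy_1 = 108; r_1 = 20; x1_2 = 252; y1_2 = 188; x0_3 = 172; y0_3 = 224; cx_4 = 36; cy_4 = 312; r_4 = 28; x0_5 = 256; y0_5 = 136; cy_6 = 332; r_6 = 24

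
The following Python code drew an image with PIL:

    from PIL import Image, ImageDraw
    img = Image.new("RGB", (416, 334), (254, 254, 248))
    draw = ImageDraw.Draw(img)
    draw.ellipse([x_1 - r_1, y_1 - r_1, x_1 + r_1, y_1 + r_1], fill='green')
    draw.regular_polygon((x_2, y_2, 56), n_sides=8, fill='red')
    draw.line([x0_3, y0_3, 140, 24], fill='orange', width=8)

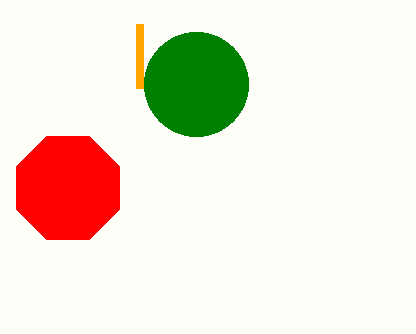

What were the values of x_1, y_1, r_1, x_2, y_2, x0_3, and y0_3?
x_1 = 196
y_1 = 84
r_1 = 52
x_2 = 68
y_2 = 188
x0_3 = 140
y0_3 = 88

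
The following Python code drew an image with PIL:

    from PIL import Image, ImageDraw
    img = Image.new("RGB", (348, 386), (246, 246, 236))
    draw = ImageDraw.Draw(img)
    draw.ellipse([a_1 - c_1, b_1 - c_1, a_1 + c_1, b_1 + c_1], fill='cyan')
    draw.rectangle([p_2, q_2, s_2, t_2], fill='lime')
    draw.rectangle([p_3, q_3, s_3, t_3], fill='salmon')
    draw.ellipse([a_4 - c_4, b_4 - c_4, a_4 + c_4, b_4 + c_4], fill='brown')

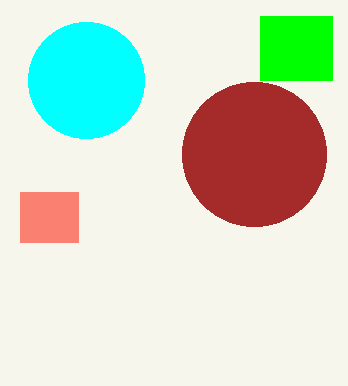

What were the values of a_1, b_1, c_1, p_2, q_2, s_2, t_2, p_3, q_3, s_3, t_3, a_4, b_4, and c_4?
a_1 = 86, b_1 = 80, c_1 = 58, p_2 = 260, q_2 = 16, s_2 = 332, t_2 = 80, p_3 = 20, q_3 = 192, s_3 = 78, t_3 = 242, a_4 = 254, b_4 = 154, c_4 = 72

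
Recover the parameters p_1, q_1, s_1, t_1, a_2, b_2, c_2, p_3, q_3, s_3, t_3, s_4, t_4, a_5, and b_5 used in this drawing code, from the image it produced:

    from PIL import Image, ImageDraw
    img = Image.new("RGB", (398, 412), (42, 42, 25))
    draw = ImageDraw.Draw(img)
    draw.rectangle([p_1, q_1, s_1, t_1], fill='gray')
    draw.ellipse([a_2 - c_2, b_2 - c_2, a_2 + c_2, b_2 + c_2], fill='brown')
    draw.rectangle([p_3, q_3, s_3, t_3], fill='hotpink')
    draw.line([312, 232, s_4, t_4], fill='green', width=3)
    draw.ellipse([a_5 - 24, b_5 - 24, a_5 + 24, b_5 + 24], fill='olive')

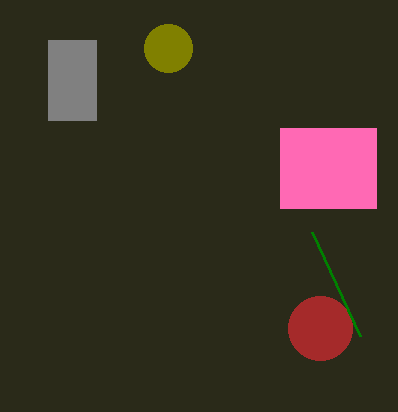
p_1 = 48
q_1 = 40
s_1 = 96
t_1 = 120
a_2 = 320
b_2 = 328
c_2 = 32
p_3 = 280
q_3 = 128
s_3 = 376
t_3 = 208
s_4 = 360
t_4 = 336
a_5 = 168
b_5 = 48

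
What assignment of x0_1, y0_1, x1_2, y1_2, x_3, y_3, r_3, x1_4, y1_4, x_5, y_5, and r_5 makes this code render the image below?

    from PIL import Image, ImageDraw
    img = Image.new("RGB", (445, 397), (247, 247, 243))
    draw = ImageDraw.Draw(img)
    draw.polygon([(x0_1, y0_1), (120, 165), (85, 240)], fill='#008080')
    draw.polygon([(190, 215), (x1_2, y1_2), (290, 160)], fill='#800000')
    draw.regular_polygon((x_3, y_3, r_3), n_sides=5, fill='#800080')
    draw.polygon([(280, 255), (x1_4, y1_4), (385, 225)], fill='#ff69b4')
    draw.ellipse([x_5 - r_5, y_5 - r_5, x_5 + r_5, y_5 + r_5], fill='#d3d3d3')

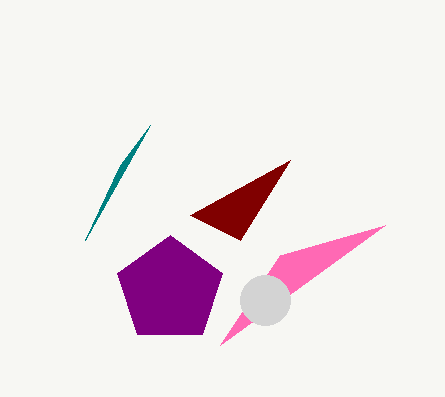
x0_1 = 150
y0_1 = 125
x1_2 = 240
y1_2 = 240
x_3 = 170
y_3 = 290
r_3 = 55
x1_4 = 220
y1_4 = 345
x_5 = 265
y_5 = 300
r_5 = 25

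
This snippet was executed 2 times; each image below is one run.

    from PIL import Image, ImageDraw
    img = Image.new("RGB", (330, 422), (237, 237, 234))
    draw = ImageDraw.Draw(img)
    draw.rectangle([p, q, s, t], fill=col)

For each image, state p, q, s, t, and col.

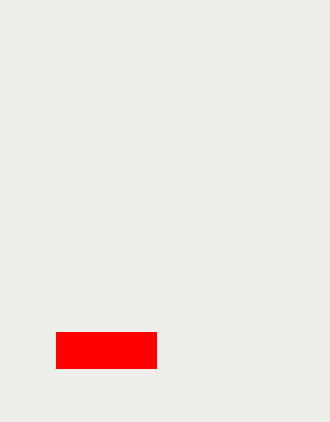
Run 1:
p = 56
q = 332
s = 156
t = 368
col = 'red'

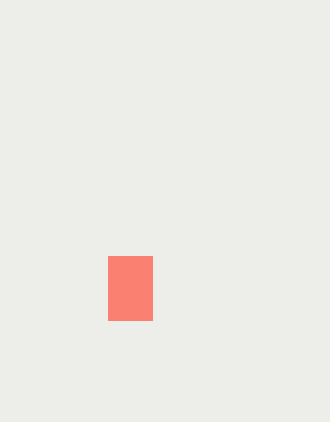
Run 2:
p = 108
q = 256
s = 152
t = 320
col = 'salmon'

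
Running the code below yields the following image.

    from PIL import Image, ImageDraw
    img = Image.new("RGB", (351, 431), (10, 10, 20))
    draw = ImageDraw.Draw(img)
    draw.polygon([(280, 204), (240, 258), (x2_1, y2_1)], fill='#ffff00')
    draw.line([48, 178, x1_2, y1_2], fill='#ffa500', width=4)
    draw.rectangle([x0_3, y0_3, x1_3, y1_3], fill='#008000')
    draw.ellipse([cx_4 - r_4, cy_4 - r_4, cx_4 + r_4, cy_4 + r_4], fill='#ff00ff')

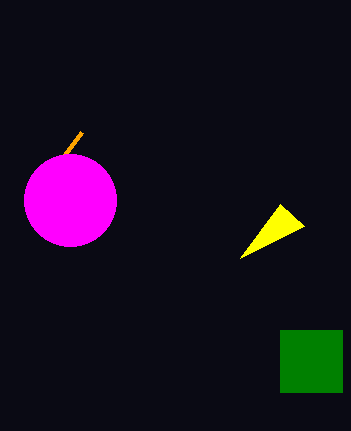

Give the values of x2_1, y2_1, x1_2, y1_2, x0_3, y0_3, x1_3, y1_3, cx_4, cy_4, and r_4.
x2_1 = 304
y2_1 = 226
x1_2 = 82
y1_2 = 132
x0_3 = 280
y0_3 = 330
x1_3 = 342
y1_3 = 392
cx_4 = 70
cy_4 = 200
r_4 = 46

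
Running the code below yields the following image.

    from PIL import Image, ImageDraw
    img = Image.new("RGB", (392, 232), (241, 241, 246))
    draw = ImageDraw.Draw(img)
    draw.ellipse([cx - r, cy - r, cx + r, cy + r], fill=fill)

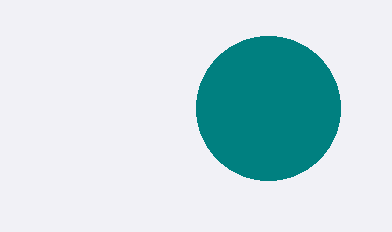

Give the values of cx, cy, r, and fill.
cx = 268
cy = 108
r = 72
fill = 'teal'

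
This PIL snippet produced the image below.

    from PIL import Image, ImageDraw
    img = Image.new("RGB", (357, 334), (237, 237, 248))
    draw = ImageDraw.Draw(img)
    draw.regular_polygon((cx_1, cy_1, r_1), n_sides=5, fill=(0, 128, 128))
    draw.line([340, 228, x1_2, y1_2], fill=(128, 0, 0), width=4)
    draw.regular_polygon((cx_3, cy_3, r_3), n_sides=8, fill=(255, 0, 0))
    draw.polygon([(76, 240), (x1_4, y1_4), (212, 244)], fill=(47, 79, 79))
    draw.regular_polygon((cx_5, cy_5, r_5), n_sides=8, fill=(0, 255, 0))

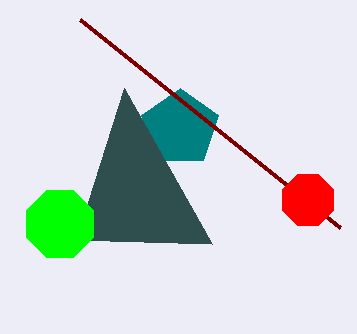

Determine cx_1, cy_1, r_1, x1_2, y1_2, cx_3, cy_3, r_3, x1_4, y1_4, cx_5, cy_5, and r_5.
cx_1 = 180
cy_1 = 128
r_1 = 40
x1_2 = 80
y1_2 = 20
cx_3 = 308
cy_3 = 200
r_3 = 28
x1_4 = 124
y1_4 = 88
cx_5 = 60
cy_5 = 224
r_5 = 36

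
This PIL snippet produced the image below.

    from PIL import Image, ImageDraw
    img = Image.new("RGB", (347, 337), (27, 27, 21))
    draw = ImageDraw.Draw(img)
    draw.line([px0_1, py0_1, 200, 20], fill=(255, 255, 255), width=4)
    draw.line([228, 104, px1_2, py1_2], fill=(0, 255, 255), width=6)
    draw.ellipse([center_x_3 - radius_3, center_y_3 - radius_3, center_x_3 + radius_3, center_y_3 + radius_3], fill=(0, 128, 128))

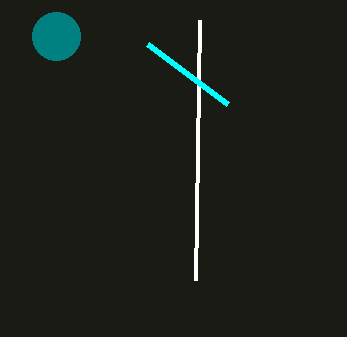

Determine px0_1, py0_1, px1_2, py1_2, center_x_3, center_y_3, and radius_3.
px0_1 = 196; py0_1 = 280; px1_2 = 148; py1_2 = 44; center_x_3 = 56; center_y_3 = 36; radius_3 = 24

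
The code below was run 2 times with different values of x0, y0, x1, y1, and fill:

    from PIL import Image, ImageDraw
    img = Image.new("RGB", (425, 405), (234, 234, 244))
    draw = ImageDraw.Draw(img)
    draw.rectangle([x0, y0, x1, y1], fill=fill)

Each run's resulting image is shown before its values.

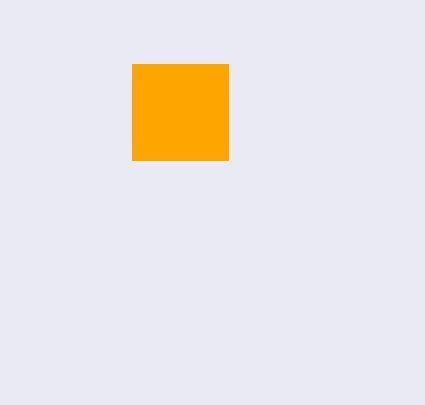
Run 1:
x0 = 132
y0 = 64
x1 = 228
y1 = 160
fill = 'orange'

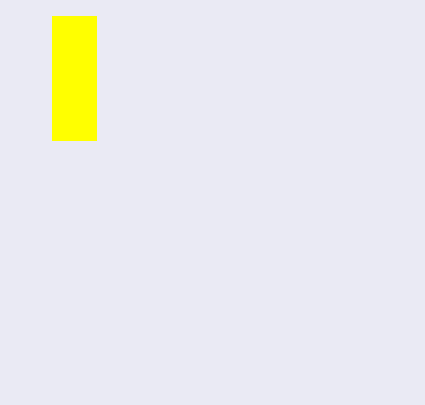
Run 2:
x0 = 52; y0 = 16; x1 = 96; y1 = 140; fill = 'yellow'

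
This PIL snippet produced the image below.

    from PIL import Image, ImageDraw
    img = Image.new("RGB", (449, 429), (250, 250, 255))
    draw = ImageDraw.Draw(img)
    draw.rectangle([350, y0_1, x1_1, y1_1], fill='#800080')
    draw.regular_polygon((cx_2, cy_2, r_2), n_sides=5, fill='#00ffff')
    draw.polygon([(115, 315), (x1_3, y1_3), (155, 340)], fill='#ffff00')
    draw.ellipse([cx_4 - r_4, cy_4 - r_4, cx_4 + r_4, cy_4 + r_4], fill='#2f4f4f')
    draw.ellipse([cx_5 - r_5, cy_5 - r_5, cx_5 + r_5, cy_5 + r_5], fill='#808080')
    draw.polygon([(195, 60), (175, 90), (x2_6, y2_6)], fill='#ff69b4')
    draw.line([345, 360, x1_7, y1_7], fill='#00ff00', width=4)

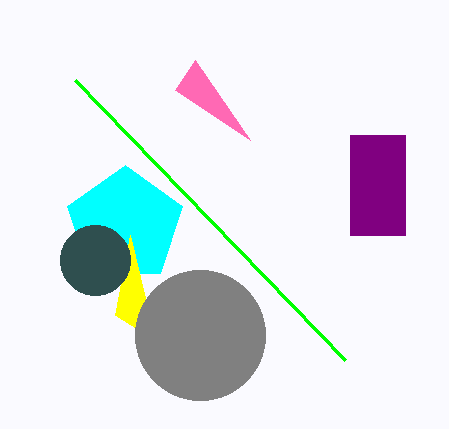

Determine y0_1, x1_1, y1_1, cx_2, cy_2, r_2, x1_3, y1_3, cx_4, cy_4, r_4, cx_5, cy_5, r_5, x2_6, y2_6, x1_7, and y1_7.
y0_1 = 135; x1_1 = 405; y1_1 = 235; cx_2 = 125; cy_2 = 225; r_2 = 60; x1_3 = 130; y1_3 = 235; cx_4 = 95; cy_4 = 260; r_4 = 35; cx_5 = 200; cy_5 = 335; r_5 = 65; x2_6 = 250; y2_6 = 140; x1_7 = 75; y1_7 = 80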